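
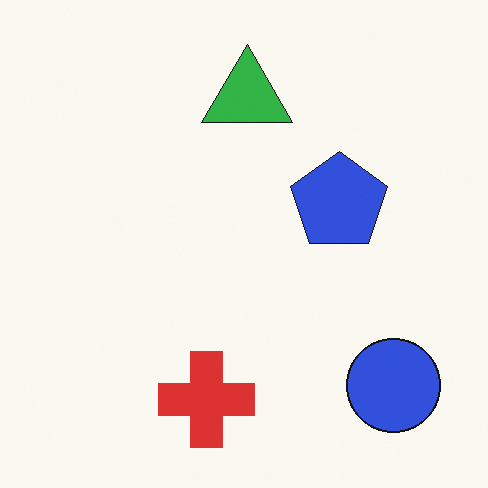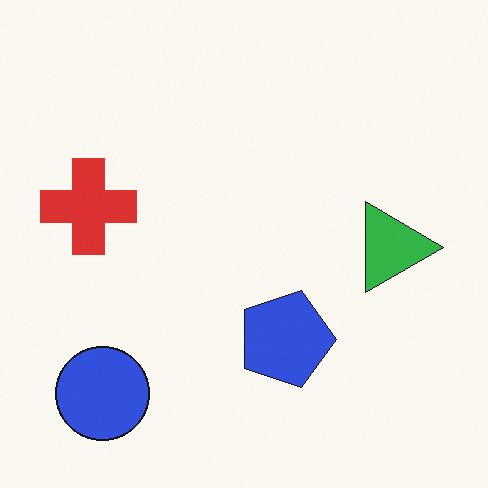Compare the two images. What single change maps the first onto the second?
The image was rotated 90° clockwise.

The blue circle sits in the bottom-right of the first image and the bottom-left of the second — consistent with a whole-image 90° clockwise rotation.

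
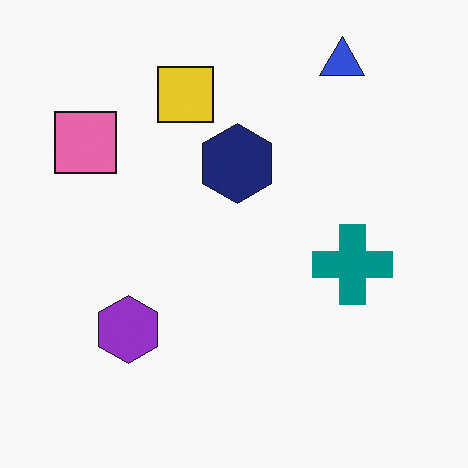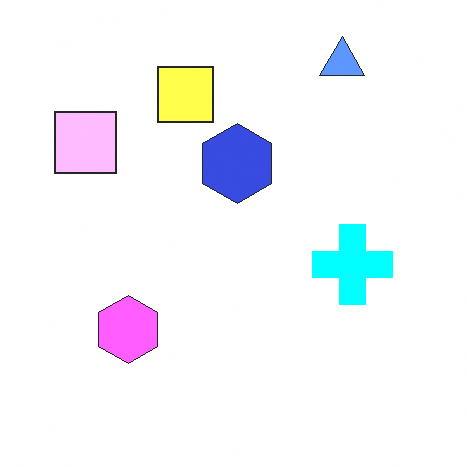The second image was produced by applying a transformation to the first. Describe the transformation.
The transformation is: brightened a lot.

Every pixel — background and shapes alike — is uniformly brightened.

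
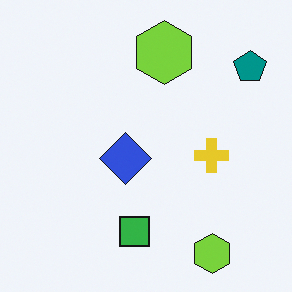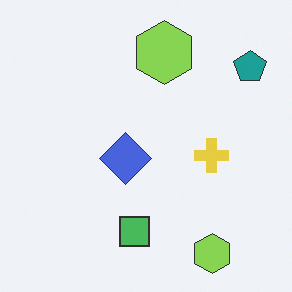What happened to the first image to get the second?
The second image is the first given slightly reduced contrast.

Tones are pushed toward mid-grey across the whole image — a global contrast change.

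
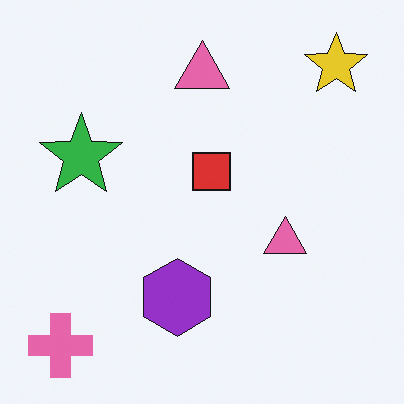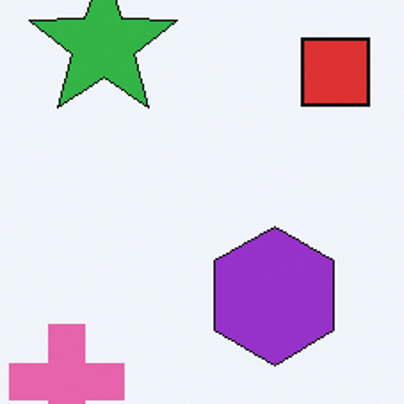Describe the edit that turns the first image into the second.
The second image is the first cropped to a noticeably smaller region and rescaled.

The visible shapes are larger and the field of view is narrower; shapes near the original edges may be partly or wholly outside the frame — a crop-and-rescale.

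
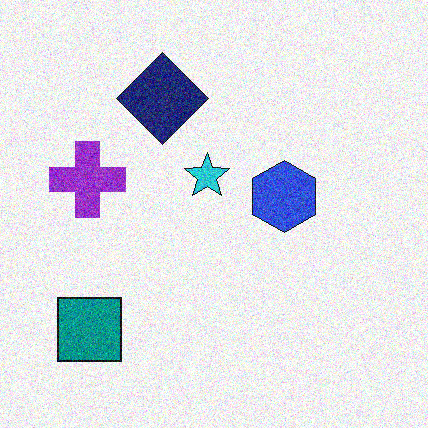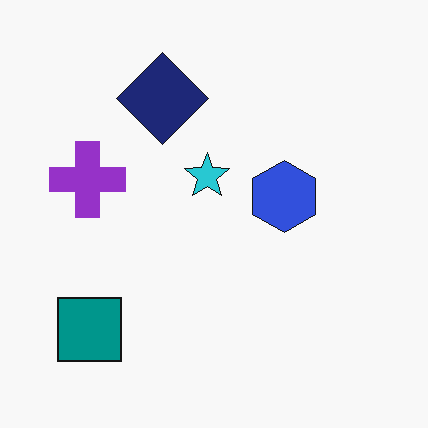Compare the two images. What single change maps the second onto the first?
The image was degraded with moderate additive noise.

Random speckle covers the whole image, including the flat background.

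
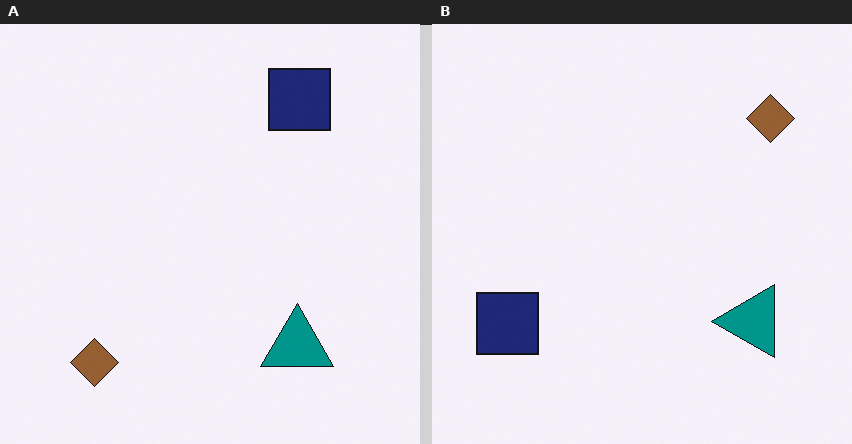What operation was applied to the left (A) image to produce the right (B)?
This is the original image transposed (reflected across the top-left ↔ bottom-right diagonal).

Shapes have swapped their row and column positions — what was in the top-right is now in the bottom-left — a diagonal reflection.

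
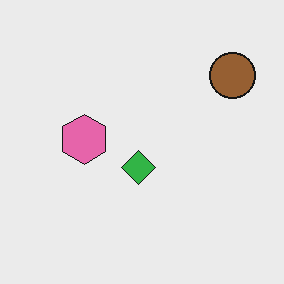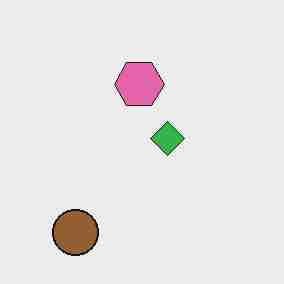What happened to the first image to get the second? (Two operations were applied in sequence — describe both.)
The second image is the first transposed (reflected across the top-left ↔ bottom-right diagonal), then degraded with heavy JPEG compression.

Shapes have swapped their row and column positions — what was in the top-right is now in the bottom-left — a diagonal reflection. Blocky 8×8 compression artifacts appear around shape edges and the flat background shows ringing — characteristic JPEG degradation.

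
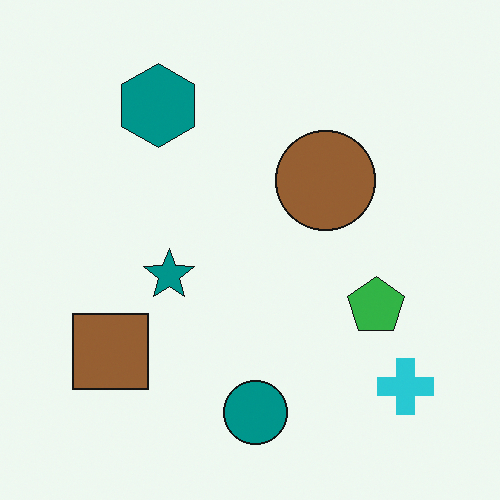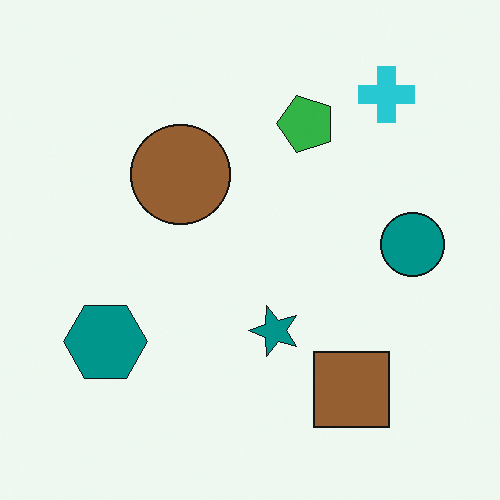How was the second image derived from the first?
It was rotated 90° counter-clockwise.

The cyan cross sits in the bottom-right of the first image and the top-right of the second — consistent with a whole-image 90° counter-clockwise rotation.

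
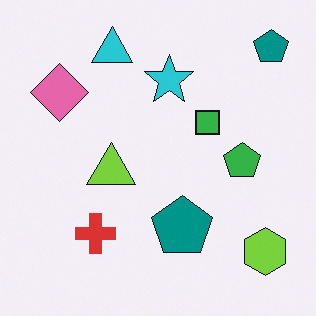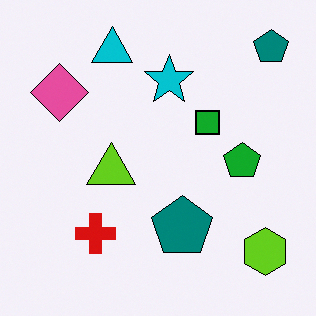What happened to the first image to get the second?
The second image is the first given slightly increased contrast.

Tones are pushed away from mid-grey across the whole image — a global contrast change.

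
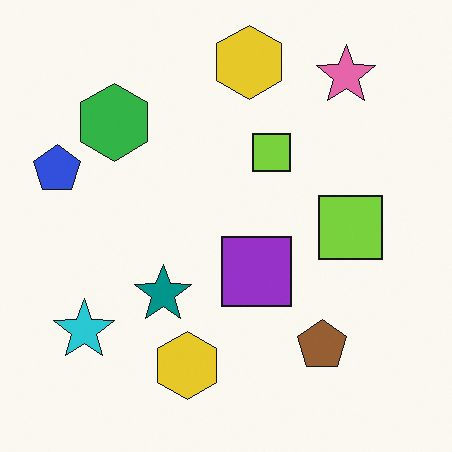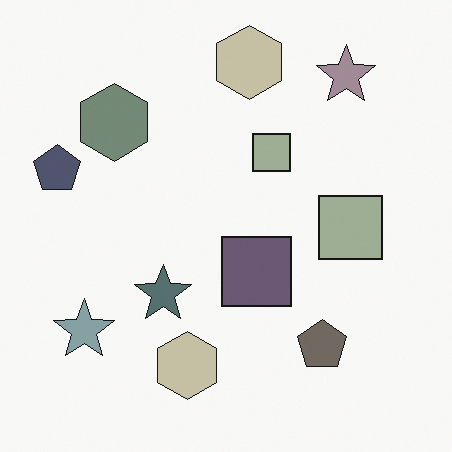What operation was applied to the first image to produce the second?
The image was made much more muted (saturation change).

All colors are more muted and greyish — a global saturation change.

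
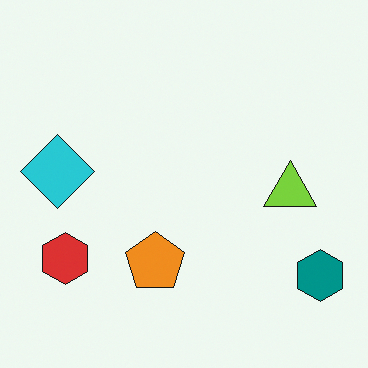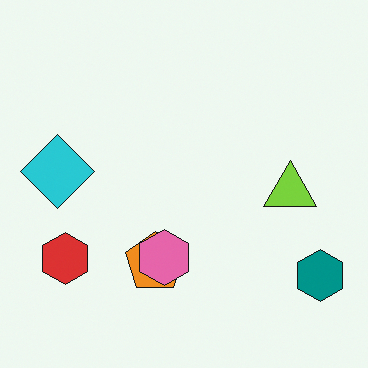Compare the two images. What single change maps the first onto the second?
This is the original image overlaid with an additional pink hexagon.

A pink hexagon appears in the second image that is absent from the first.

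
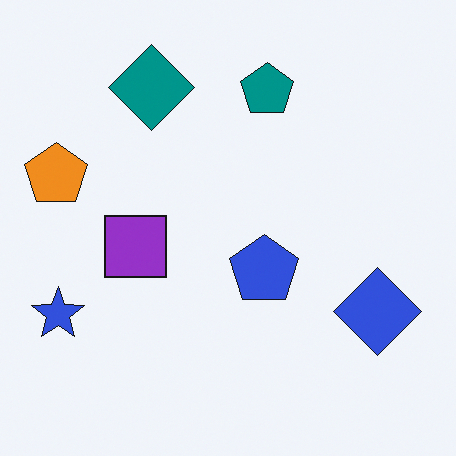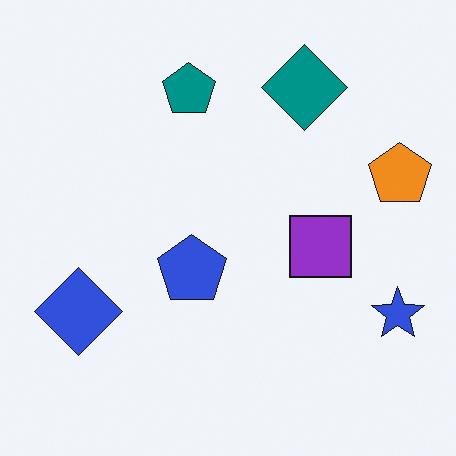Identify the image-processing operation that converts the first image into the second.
Flipped horizontally (left ↔ right).

The orange pentagon is in the left of the first image and the right of the second — shapes on opposite sides of the vertical midline have swapped in a mirror flip.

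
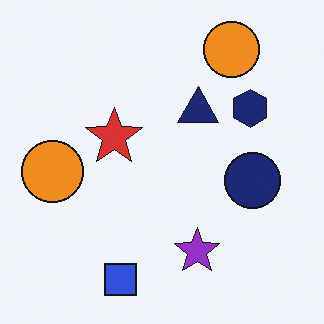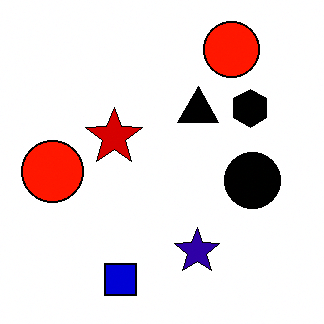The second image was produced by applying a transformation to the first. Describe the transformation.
The second image is the first given much higher contrast.

Tones are pushed away from mid-grey across the whole image — a global contrast change.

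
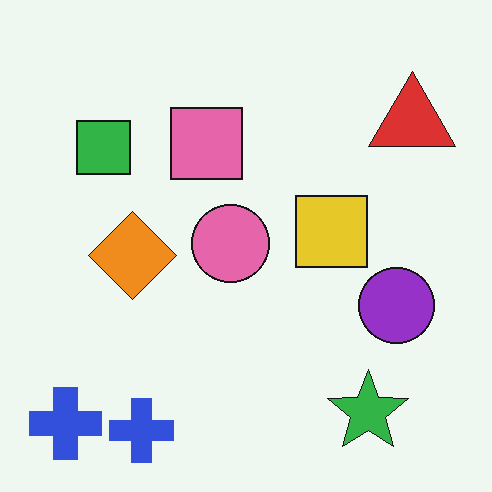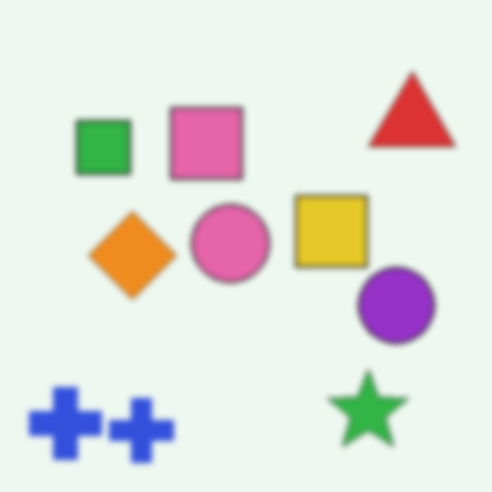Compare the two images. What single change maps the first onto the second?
It was noticeably gaussian-blurred.

Shape edges and outlines are uniformly softened across the whole image.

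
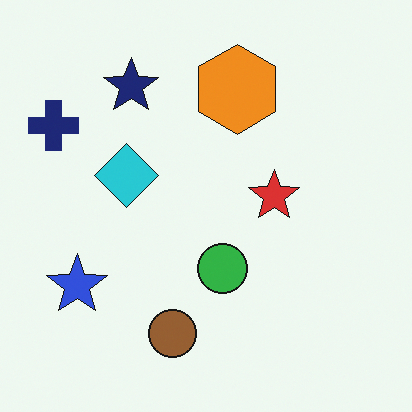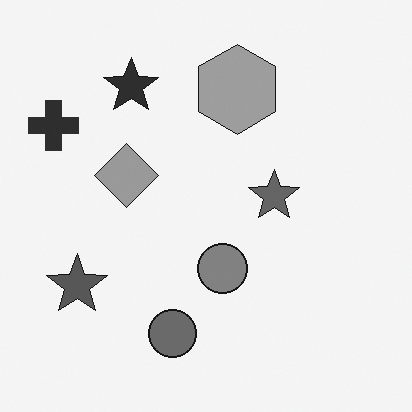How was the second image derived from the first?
It was converted to grayscale.

All color is removed — every shape is now a shade of grey.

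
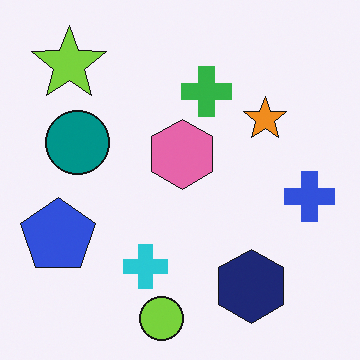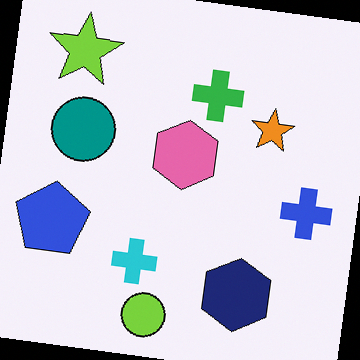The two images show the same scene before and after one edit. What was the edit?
The second image is the first rotated clockwise by a slight angle.

Every shape is tilted by the same angle and the image corners show triangular fill wedges — a whole-image rotation by a non-right angle.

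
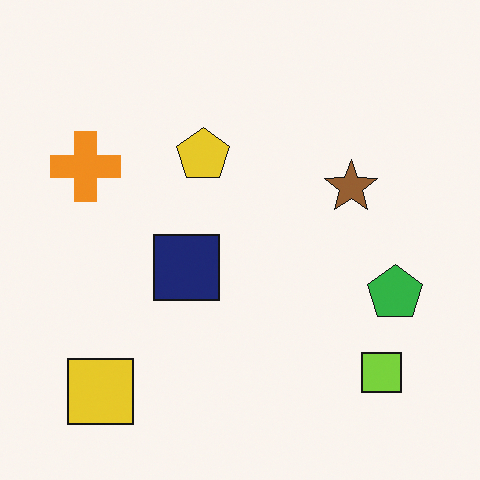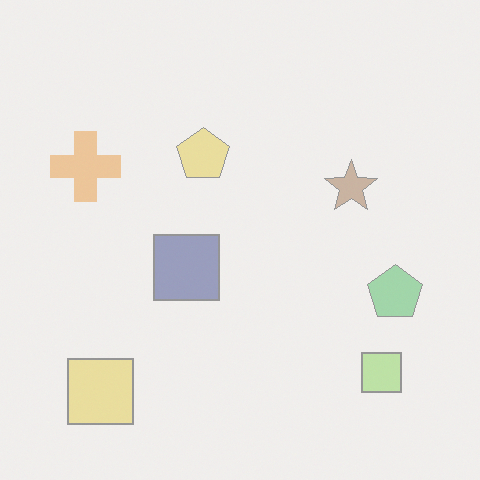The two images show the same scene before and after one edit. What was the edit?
The transformation is: washed out (contrast reduced).

Tones are pushed toward mid-grey across the whole image — a global contrast change.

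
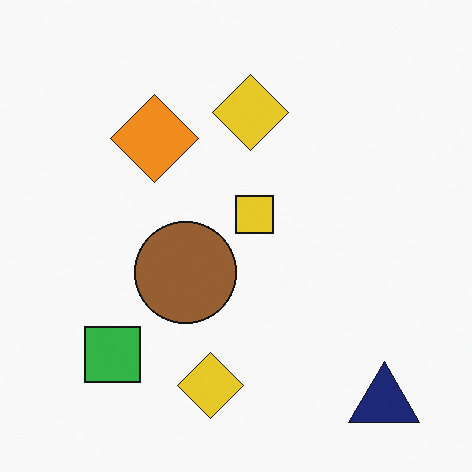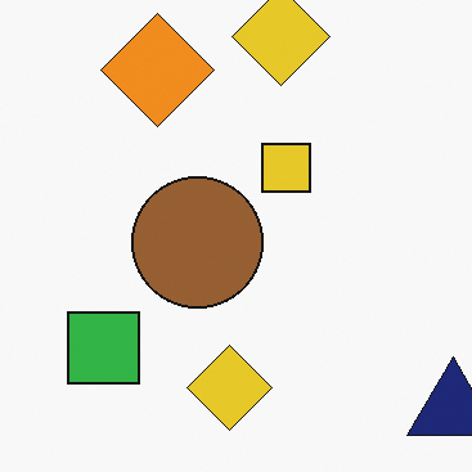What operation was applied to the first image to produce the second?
Cropped to a modestly smaller region and rescaled.

The visible shapes are larger and the field of view is narrower; shapes near the original edges may be partly or wholly outside the frame — a crop-and-rescale.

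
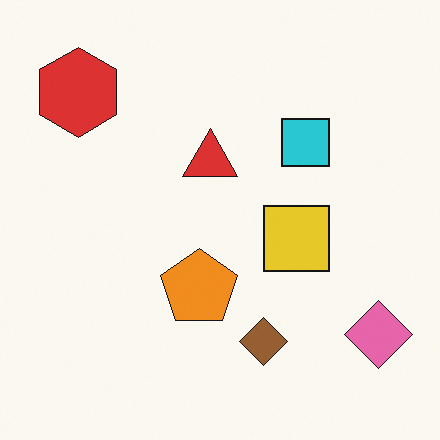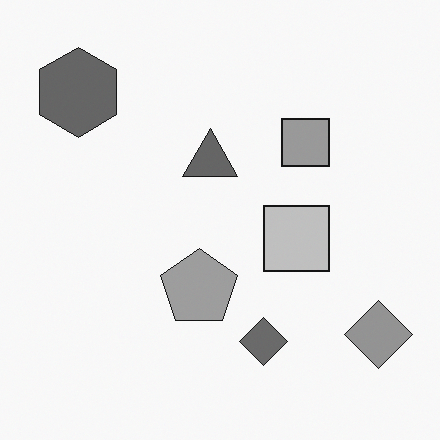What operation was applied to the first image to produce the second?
It was converted to grayscale.

All color is removed — every shape is now a shade of grey.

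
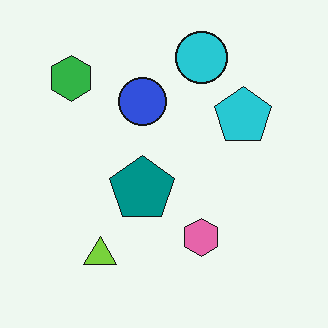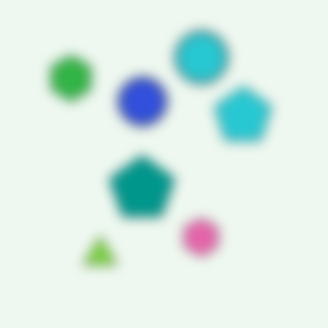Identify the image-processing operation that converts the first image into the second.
Heavily blurred.

Shape edges and outlines are uniformly softened across the whole image.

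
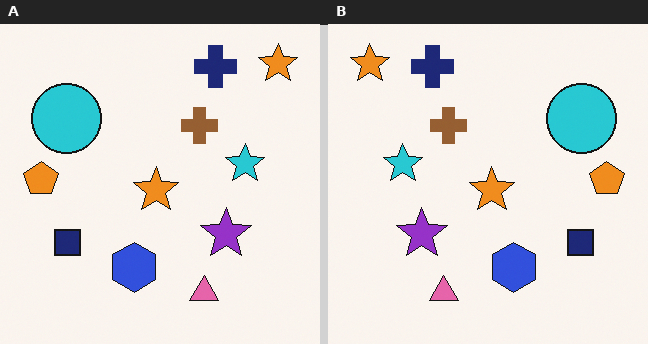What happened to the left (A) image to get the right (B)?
Flipped horizontally (left ↔ right).

The orange pentagon is in the left of the left (A) image and the right of the right (B) — shapes on opposite sides of the vertical midline have swapped in a mirror flip.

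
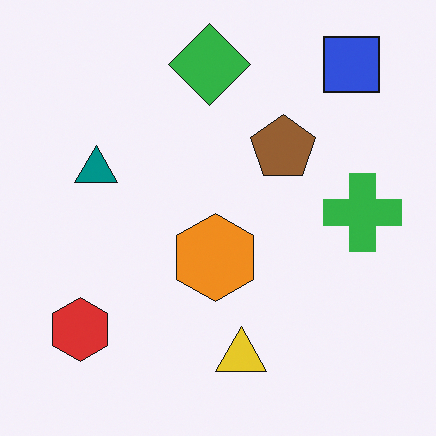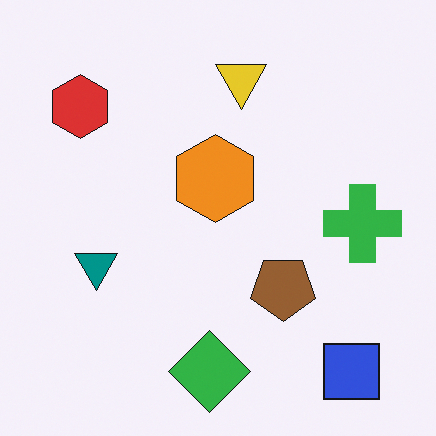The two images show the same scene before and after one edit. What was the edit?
This is the original image flipped vertically (top ↔ bottom).

The blue square is in the top-right of the first image and the bottom-right of the second — shapes on opposite sides of the horizontal midline have swapped in a mirror flip.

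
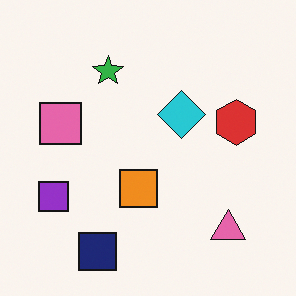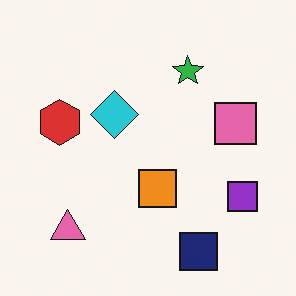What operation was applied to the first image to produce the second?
Flipped horizontally (left ↔ right).

The purple square is in the left of the first image and the right of the second — shapes on opposite sides of the vertical midline have swapped in a mirror flip.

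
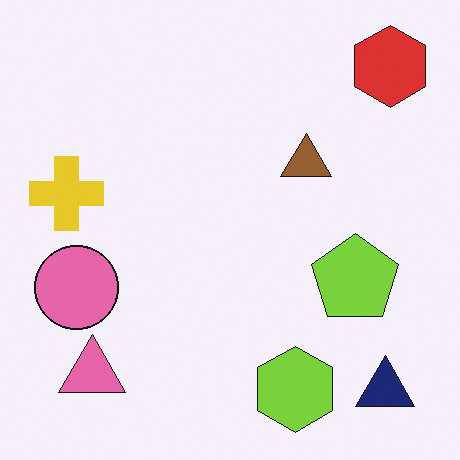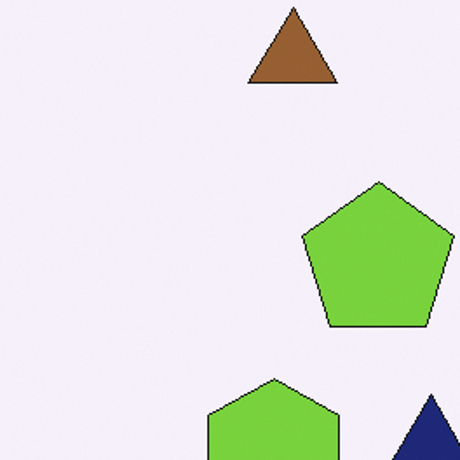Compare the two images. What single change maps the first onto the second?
It was cropped tightly and scaled back up.

The visible shapes are larger and the field of view is narrower; shapes near the original edges may be partly or wholly outside the frame — a crop-and-rescale.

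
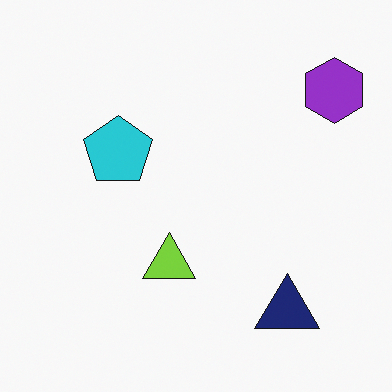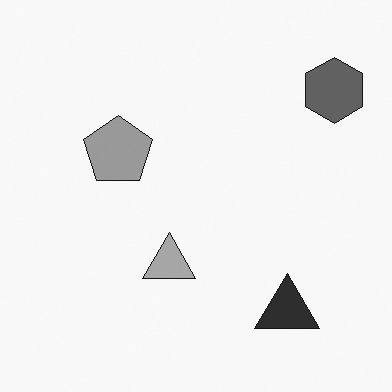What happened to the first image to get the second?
It was converted to grayscale.

All color is removed — every shape is now a shade of grey.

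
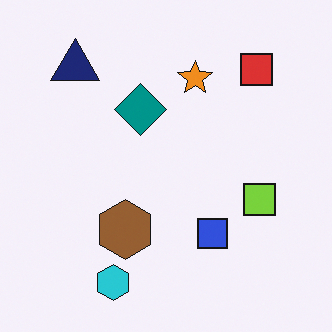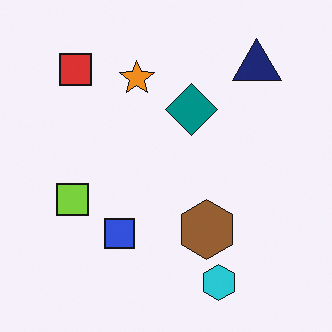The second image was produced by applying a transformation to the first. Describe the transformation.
It was flipped horizontally (left ↔ right).

The lime square is in the right of the first image and the left of the second — shapes on opposite sides of the vertical midline have swapped in a mirror flip.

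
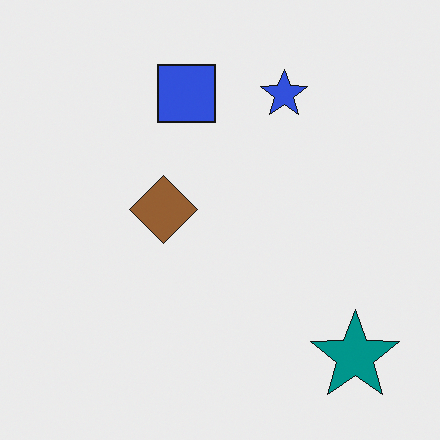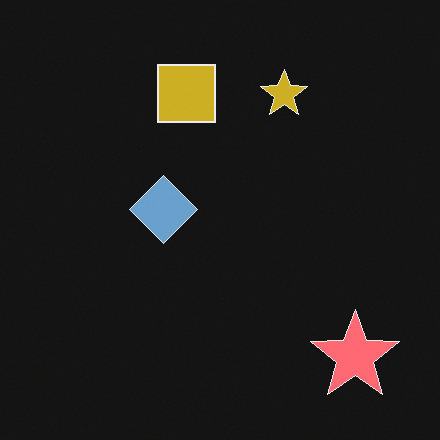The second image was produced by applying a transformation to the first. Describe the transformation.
The transformation is: color-inverted (negative).

The light background has become dark and every shape's color is its complement — a photographic negative.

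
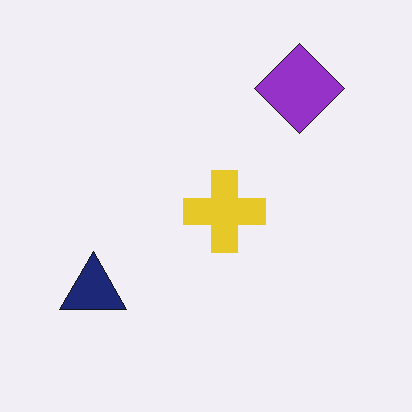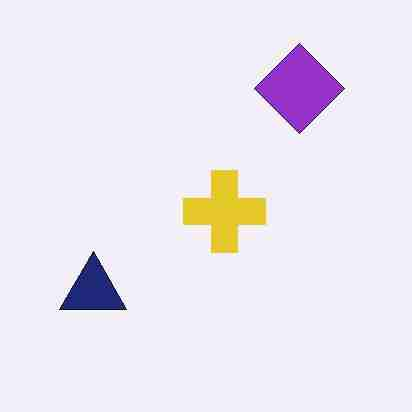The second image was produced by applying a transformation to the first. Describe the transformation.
The second image is the first degraded with heavy JPEG compression.

Blocky 8×8 compression artifacts appear around shape edges and the flat background shows ringing — characteristic JPEG degradation.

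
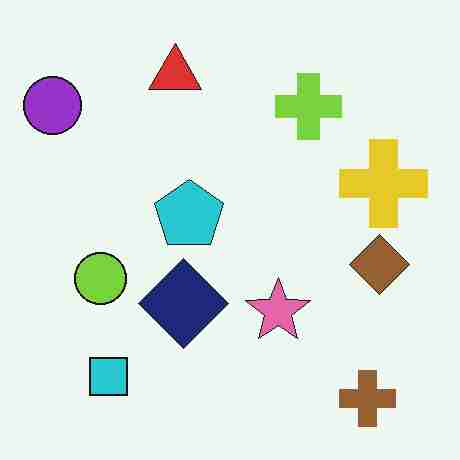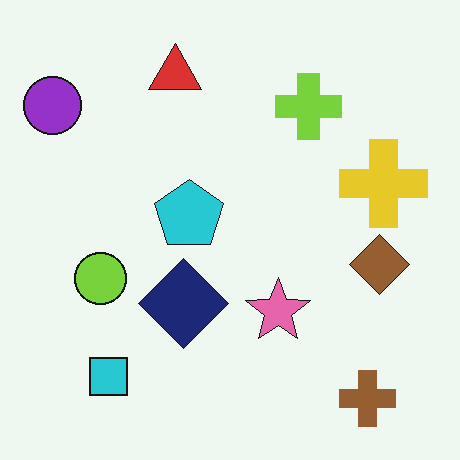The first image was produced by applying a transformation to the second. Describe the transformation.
Degraded with heavy JPEG compression.

Blocky 8×8 compression artifacts appear around shape edges and the flat background shows ringing — characteristic JPEG degradation.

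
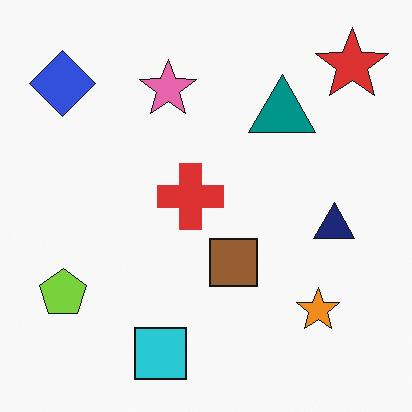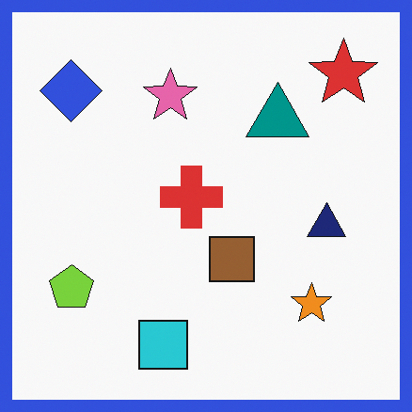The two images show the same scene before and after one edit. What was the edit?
The second image is the first framed with a blue border.

A solid blue frame runs around the edge of the second image, with the content slightly shrunk inside it.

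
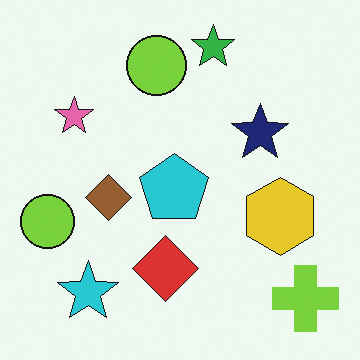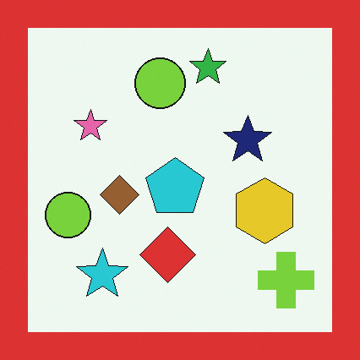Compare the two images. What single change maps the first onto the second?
The image was framed with a red border.

A solid red frame runs around the edge of the second image, with the content slightly shrunk inside it.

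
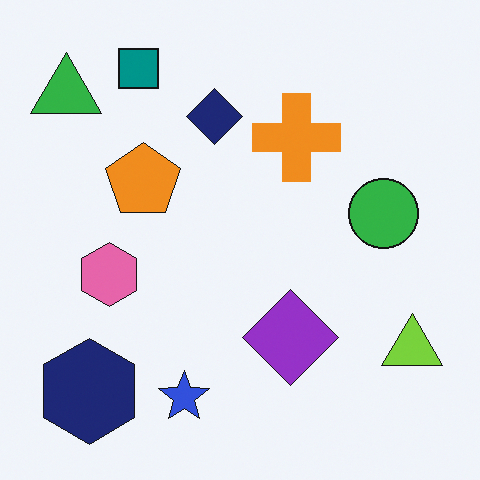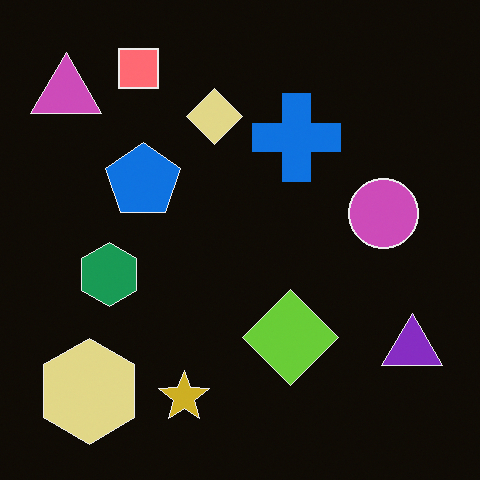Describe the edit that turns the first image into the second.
The second image is the first color-inverted (negative).

The light background has become dark and every shape's color is its complement — a photographic negative.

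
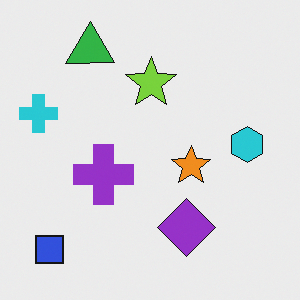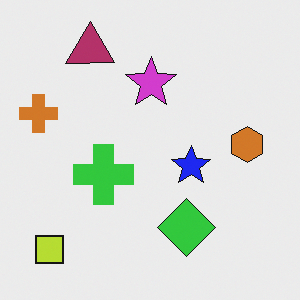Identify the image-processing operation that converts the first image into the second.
The image was hue-shifted through roughly half the color wheel.

Every shape's color has rotated by the same amount around the hue wheel — a uniform hue shift.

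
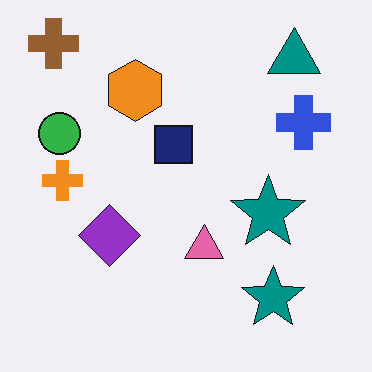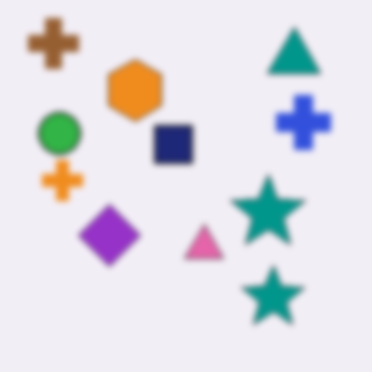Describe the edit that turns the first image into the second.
The transformation is: noticeably gaussian-blurred.

Shape edges and outlines are uniformly softened across the whole image.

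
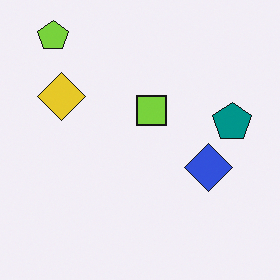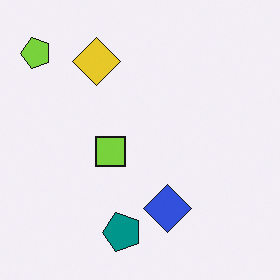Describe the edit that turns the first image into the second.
The image was transposed (reflected across the top-left ↔ bottom-right diagonal).

Shapes have swapped their row and column positions — what was in the top-right is now in the bottom-left — a diagonal reflection.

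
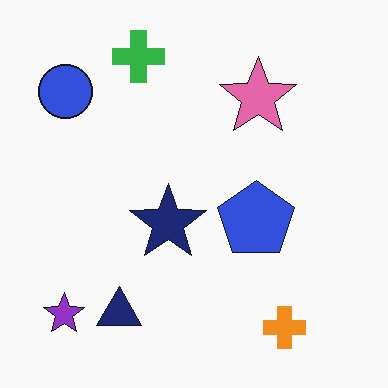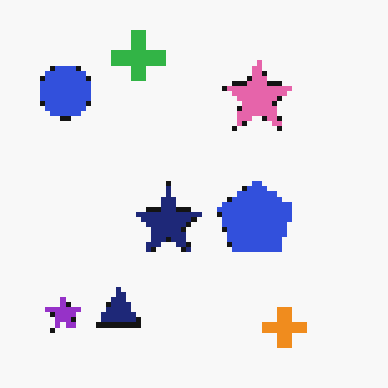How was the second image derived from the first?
The second image is the first mildly pixelated.

Shapes are reduced to large square blocks; fine edges and outlines are lost — a downscale-then-upscale (mosaic) effect.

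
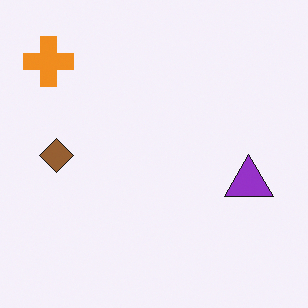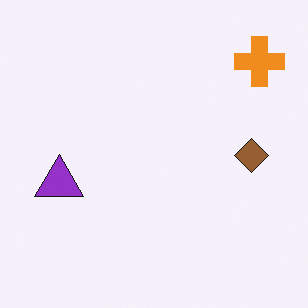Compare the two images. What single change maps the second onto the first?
It was flipped horizontally (left ↔ right).

The orange cross is in the top-right of the second image and the top-left of the first — shapes on opposite sides of the vertical midline have swapped in a mirror flip.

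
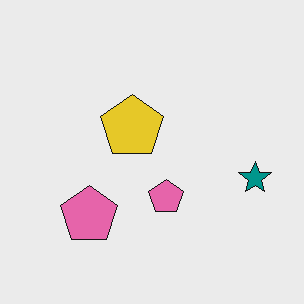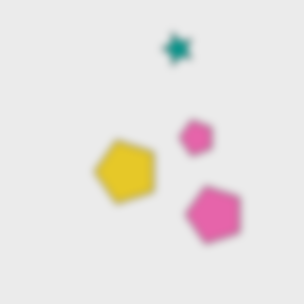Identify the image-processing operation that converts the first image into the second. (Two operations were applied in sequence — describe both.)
This is the original image moderately blurred, then rotated 90° counter-clockwise.

Shape edges and outlines are uniformly softened across the whole image. The teal star sits in the right of the first image and the top of the second — consistent with a whole-image 90° counter-clockwise rotation.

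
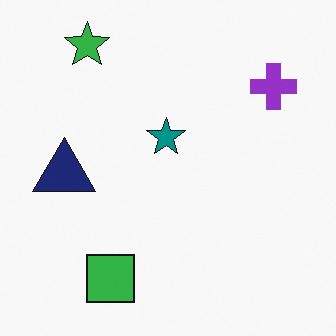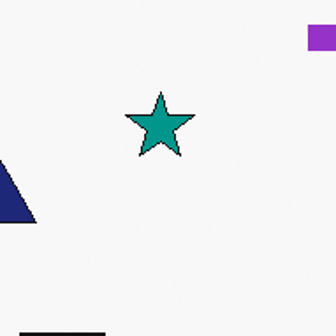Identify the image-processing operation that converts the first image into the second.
The image was cropped to a noticeably smaller region and rescaled.

The visible shapes are larger and the field of view is narrower; shapes near the original edges may be partly or wholly outside the frame — a crop-and-rescale.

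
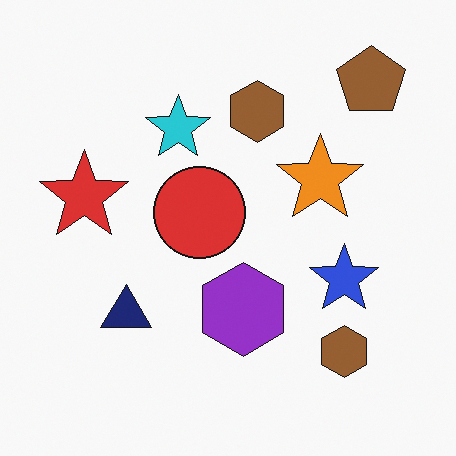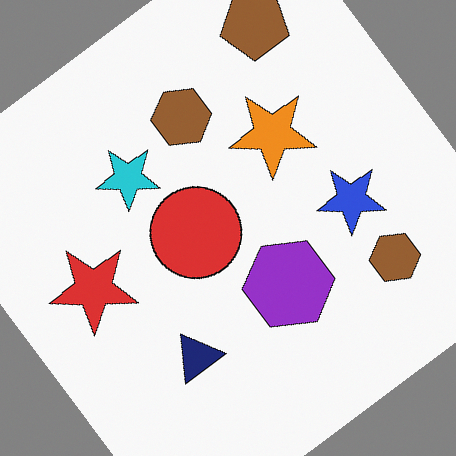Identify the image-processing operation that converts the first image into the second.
This is the original image rotated counter-clockwise by a large amount — several tens of degrees.

Every shape is tilted by the same angle and the image corners show triangular fill wedges — a whole-image rotation by a non-right angle.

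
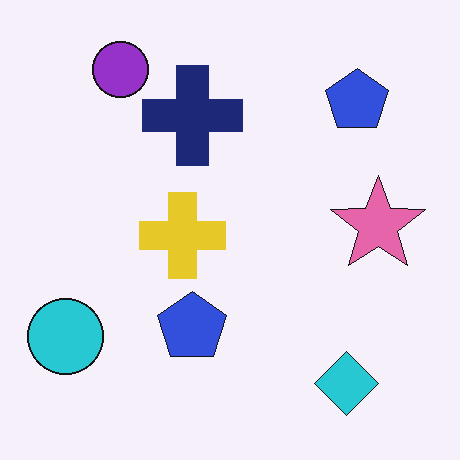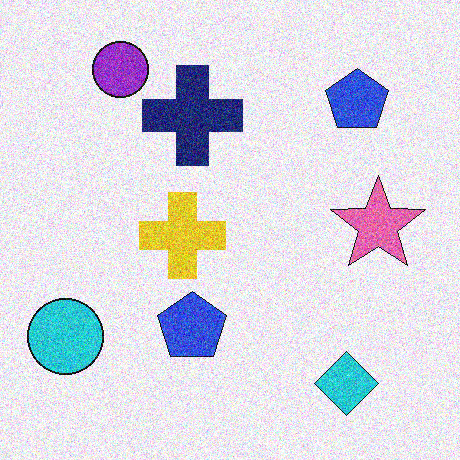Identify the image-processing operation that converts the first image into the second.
Degraded with a thick layer of grain.

Random speckle covers the whole image, including the flat background.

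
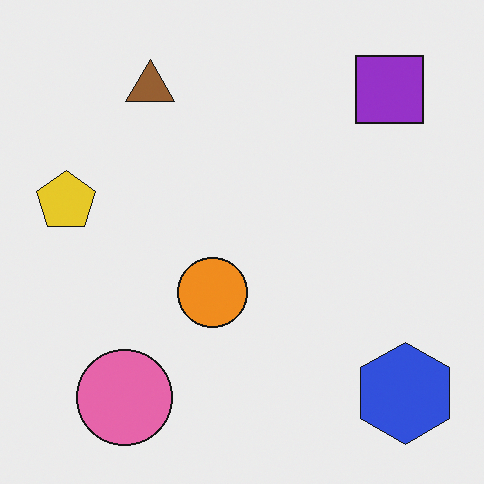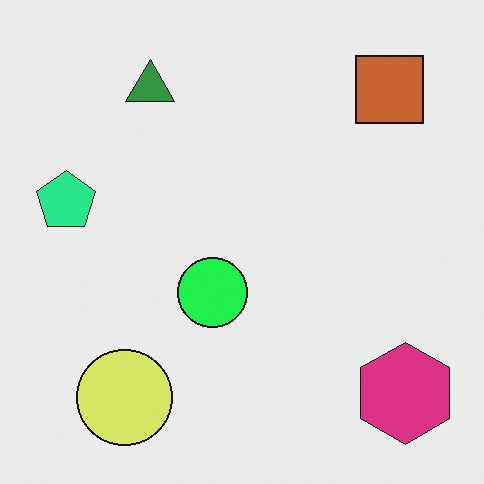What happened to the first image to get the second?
Hue-shifted by a moderate amount.

Every shape's color has rotated by the same amount around the hue wheel — a uniform hue shift.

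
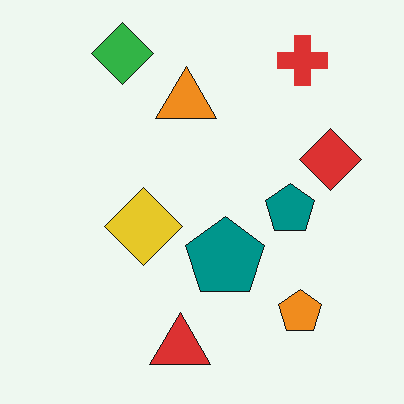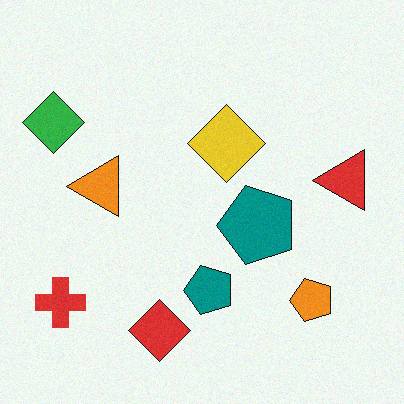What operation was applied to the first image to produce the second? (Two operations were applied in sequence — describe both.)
The transformation is: transposed (reflected across the top-left ↔ bottom-right diagonal), then degraded with subtle gaussian noise.

Shapes have swapped their row and column positions — what was in the top-right is now in the bottom-left — a diagonal reflection. Random speckle covers the whole image, including the flat background.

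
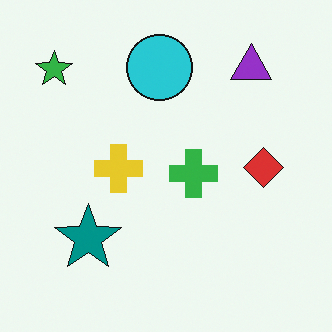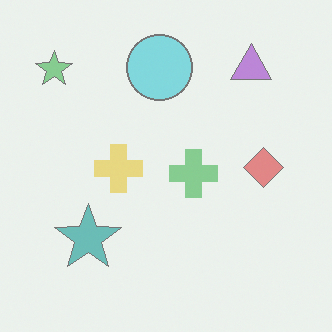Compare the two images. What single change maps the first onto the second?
Given much lower contrast.

Tones are pushed toward mid-grey across the whole image — a global contrast change.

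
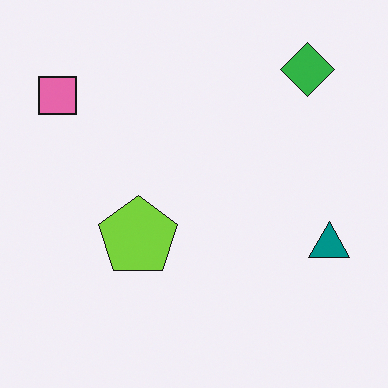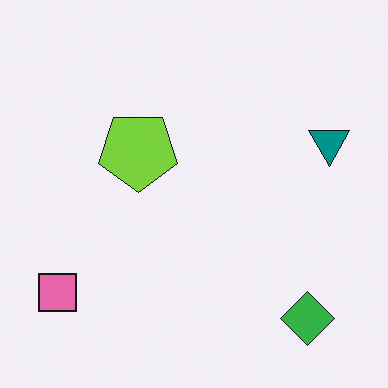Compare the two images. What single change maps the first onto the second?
The transformation is: flipped vertically (top ↔ bottom).

The green diamond is in the top-right of the first image and the bottom-right of the second — shapes on opposite sides of the horizontal midline have swapped in a mirror flip.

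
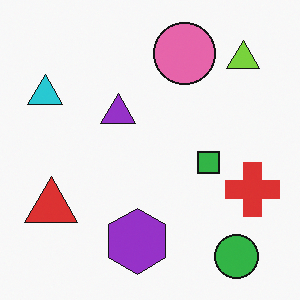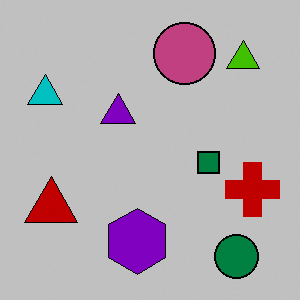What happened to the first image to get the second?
The transformation is: aggressively posterized.

Each flat color has snapped to a coarser quantized level — most visibly, the near-white background has dropped to a flat grey.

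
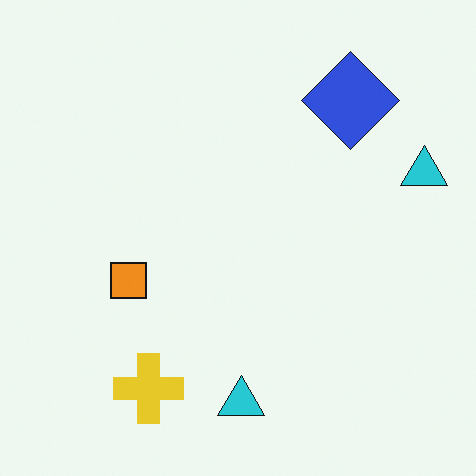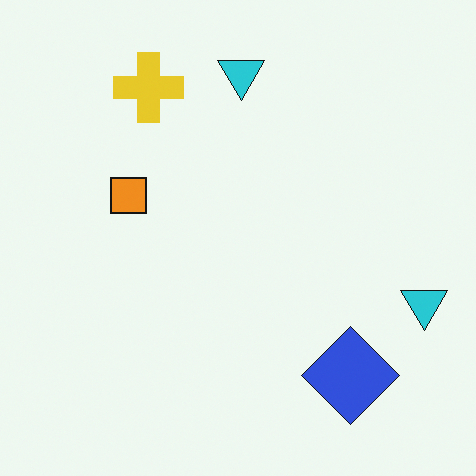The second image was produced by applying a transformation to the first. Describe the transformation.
The transformation is: flipped vertically (top ↔ bottom).

The yellow cross is in the bottom-left of the first image and the top-left of the second — shapes on opposite sides of the horizontal midline have swapped in a mirror flip.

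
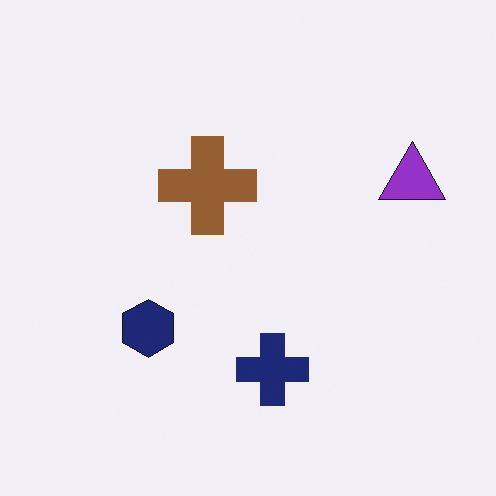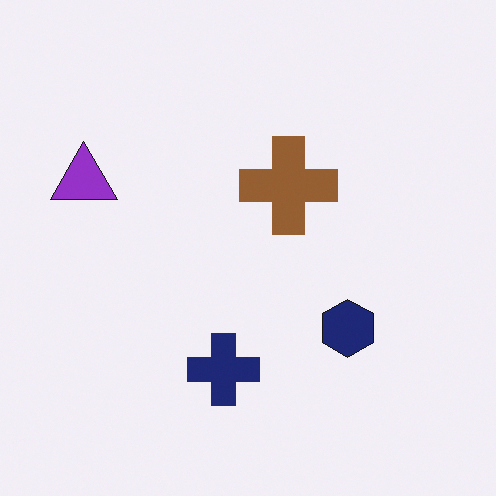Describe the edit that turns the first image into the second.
The second image is the first flipped horizontally (left ↔ right).

The purple triangle is in the right of the first image and the left of the second — shapes on opposite sides of the vertical midline have swapped in a mirror flip.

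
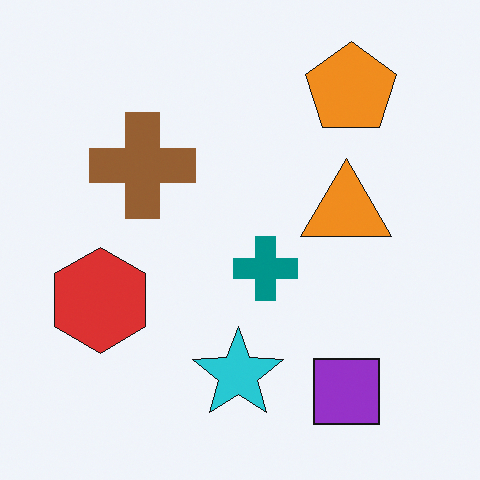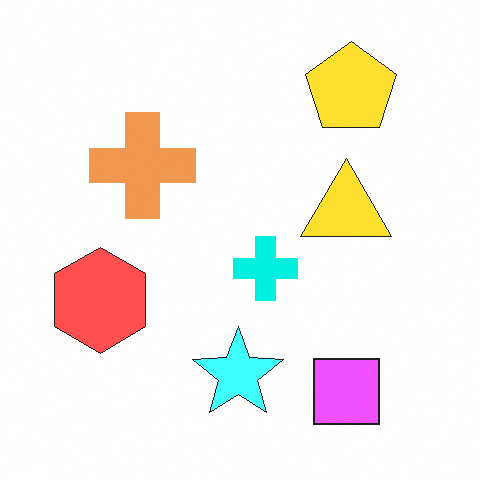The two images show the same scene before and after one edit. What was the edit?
The transformation is: substantially brightened.

Every pixel — background and shapes alike — is uniformly brightened.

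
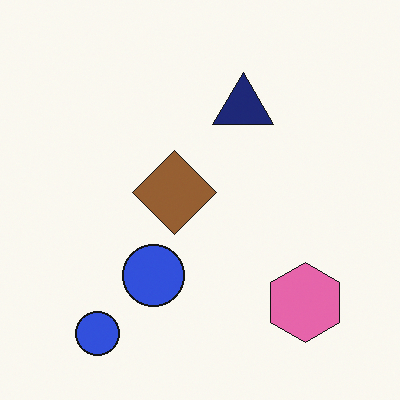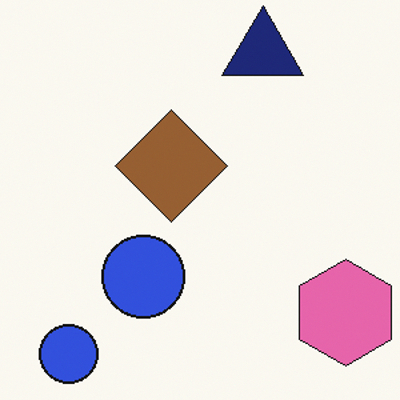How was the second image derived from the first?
The transformation is: cropped slightly and scaled back up.

The visible shapes are larger and the field of view is narrower; shapes near the original edges may be partly or wholly outside the frame — a crop-and-rescale.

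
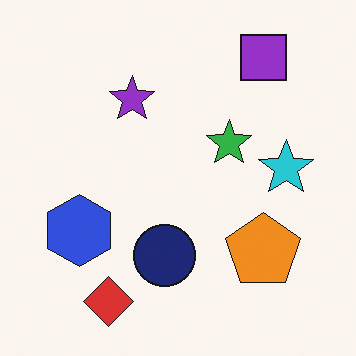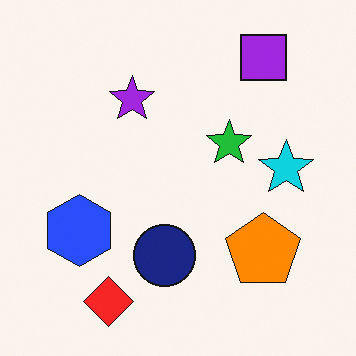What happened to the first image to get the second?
Slightly oversaturated.

All colors are more vivid — a global saturation change.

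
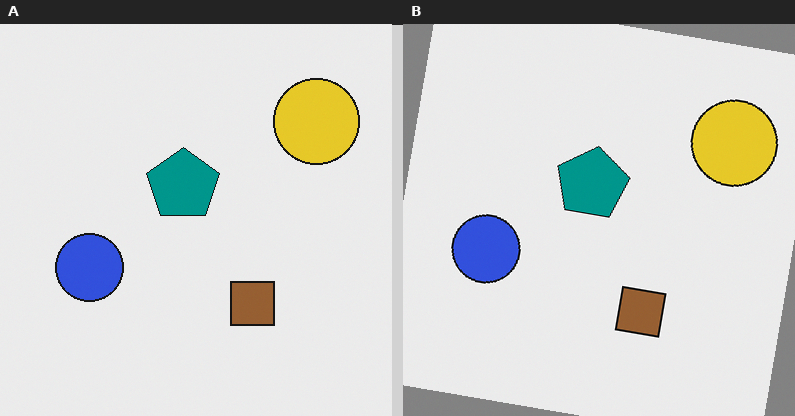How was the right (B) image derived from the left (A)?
It was rotated clockwise by a slight angle.

Every shape is tilted by the same angle and the image corners show triangular fill wedges — a whole-image rotation by a non-right angle.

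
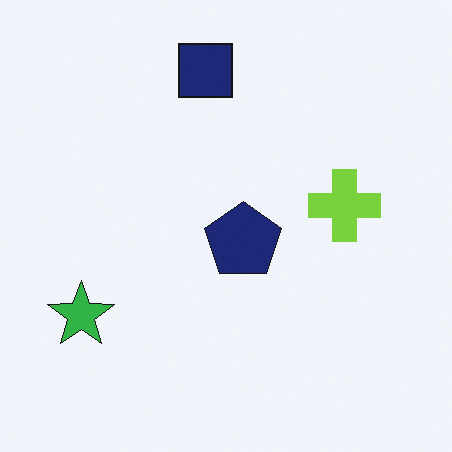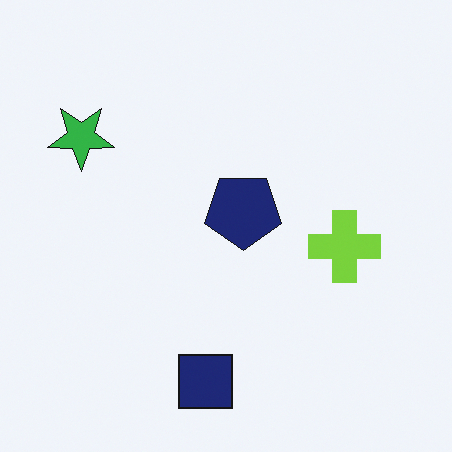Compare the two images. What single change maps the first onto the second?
The transformation is: flipped vertically (top ↔ bottom).

The navy square is in the top of the first image and the bottom of the second — shapes on opposite sides of the horizontal midline have swapped in a mirror flip.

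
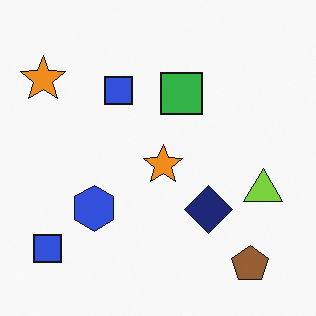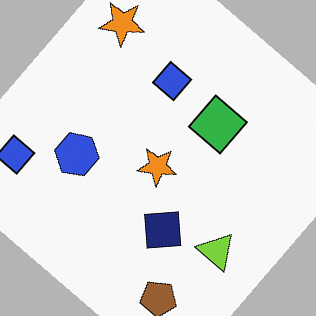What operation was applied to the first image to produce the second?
It was rotated clockwise by a large amount — several tens of degrees.

Every shape is tilted by the same angle and the image corners show triangular fill wedges — a whole-image rotation by a non-right angle.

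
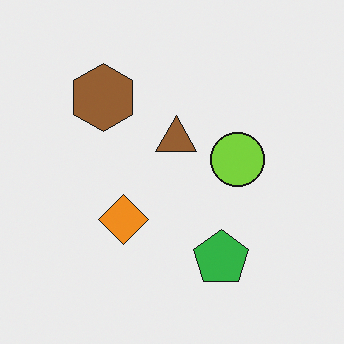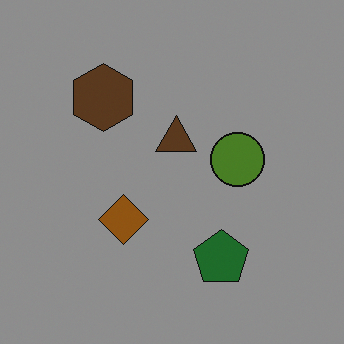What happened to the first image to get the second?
The transformation is: noticeably darkened.

Every pixel — background and shapes alike — is uniformly darkened.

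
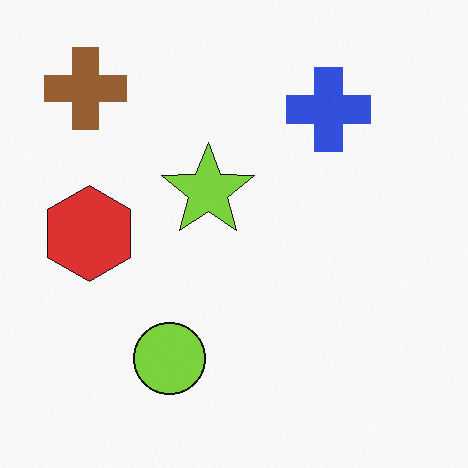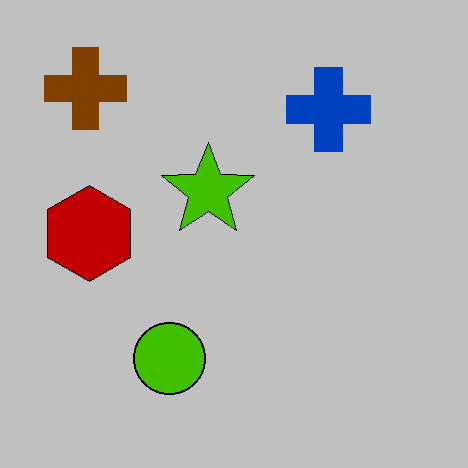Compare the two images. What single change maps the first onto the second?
The image was aggressively posterized.

Each flat color has snapped to a coarser quantized level — most visibly, the near-white background has dropped to a flat grey.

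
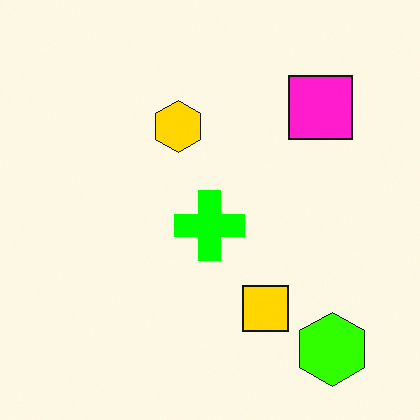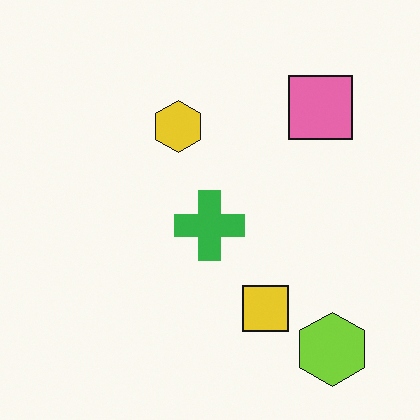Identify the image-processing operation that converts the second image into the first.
It was made much more vivid (saturation change).

All colors are more vivid — a global saturation change.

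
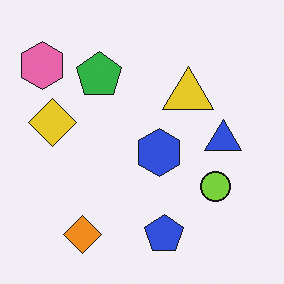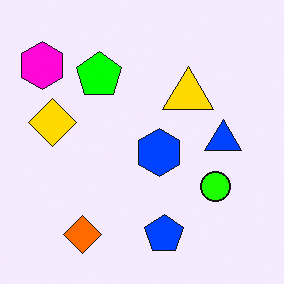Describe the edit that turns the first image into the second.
The second image is the first made much more vivid (saturation change).

All colors are more vivid — a global saturation change.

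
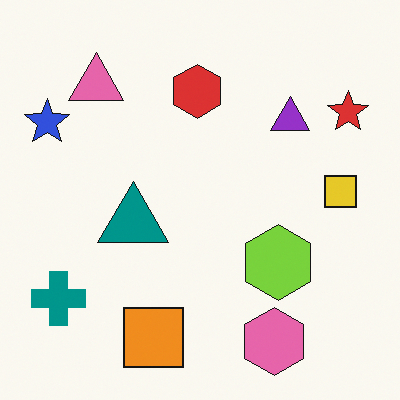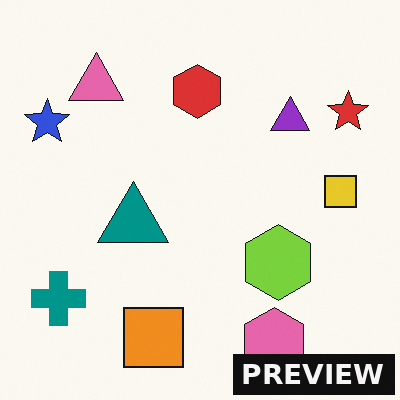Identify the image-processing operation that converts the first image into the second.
The image was watermarked with the text "PREVIEW" in the lower-right corner.

A dark label reading "PREVIEW" appears in the lower-right corner.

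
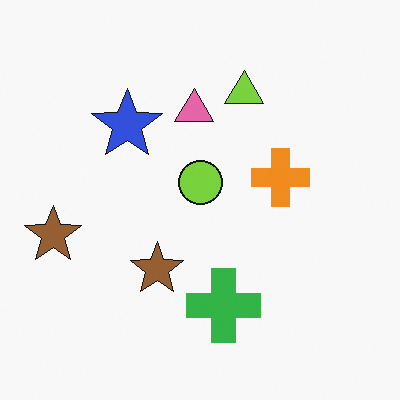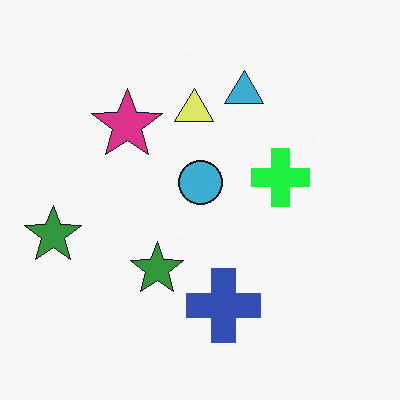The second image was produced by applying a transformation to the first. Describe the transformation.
Hue-shifted through roughly a third of the color wheel.

Every shape's color has rotated by the same amount around the hue wheel — a uniform hue shift.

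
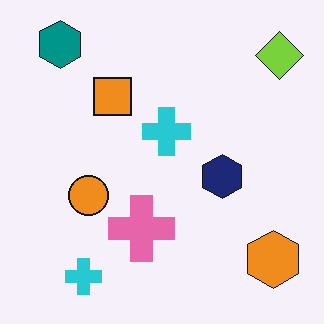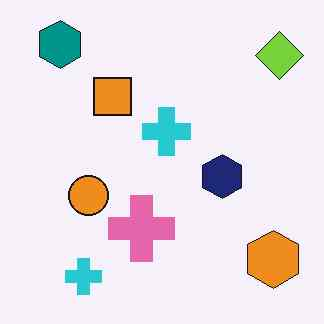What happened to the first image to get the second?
This is the original image JPEG-compressed with visible artifacts.

Blocky 8×8 compression artifacts appear around shape edges and the flat background shows ringing — characteristic JPEG degradation.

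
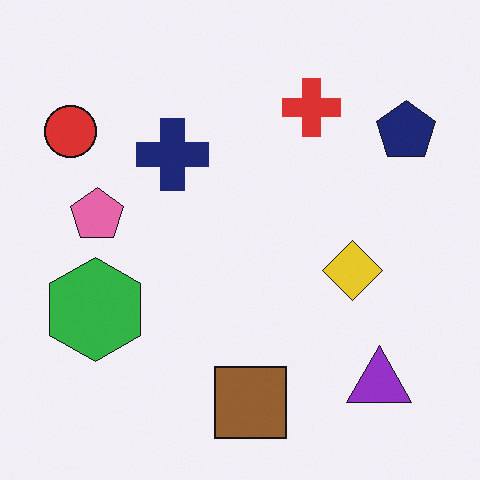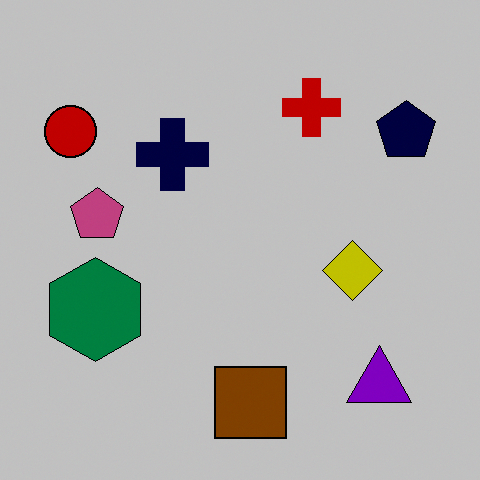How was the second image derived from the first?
Aggressively posterized.

Each flat color has snapped to a coarser quantized level — most visibly, the near-white background has dropped to a flat grey.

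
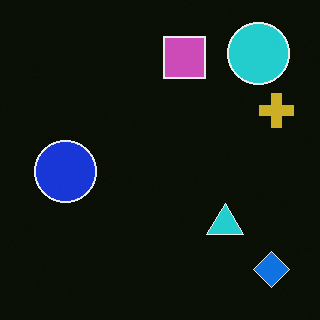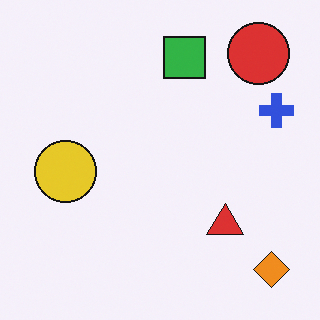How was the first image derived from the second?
The transformation is: color-inverted (negative).

The light background has become dark and every shape's color is its complement — a photographic negative.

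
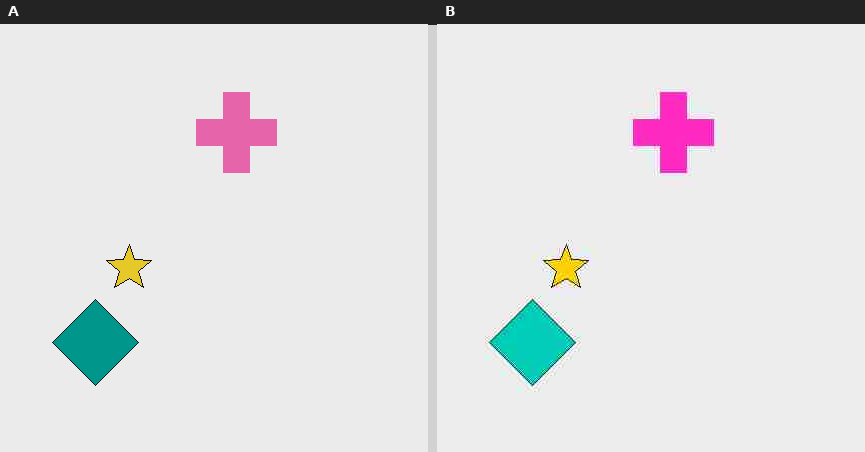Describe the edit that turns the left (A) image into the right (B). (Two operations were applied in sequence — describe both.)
Made much more vivid (saturation change), then degraded with heavy JPEG compression.

All colors are more vivid — a global saturation change. Blocky 8×8 compression artifacts appear around shape edges and the flat background shows ringing — characteristic JPEG degradation.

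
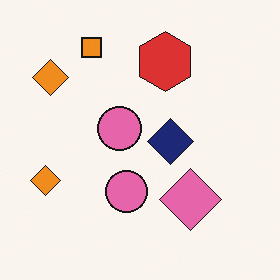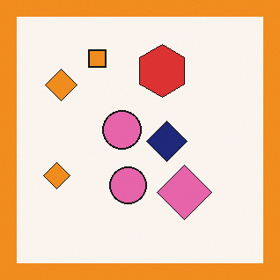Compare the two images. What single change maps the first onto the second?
This is the original image framed with a orange border.

A solid orange frame runs around the edge of the second image, with the content slightly shrunk inside it.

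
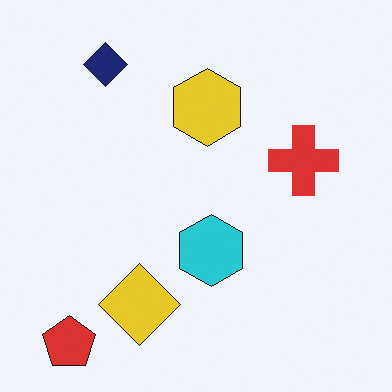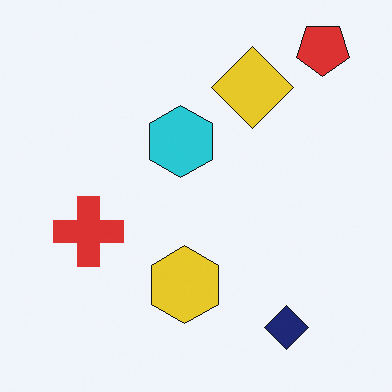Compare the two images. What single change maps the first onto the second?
Rotated 180°.

The red pentagon sits in the bottom-left of the first image and the top-right of the second — consistent with a whole-image 180° rotation.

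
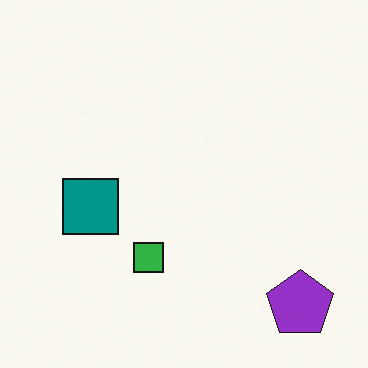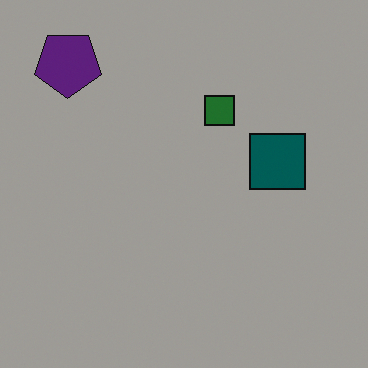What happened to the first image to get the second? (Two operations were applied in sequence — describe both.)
This is the original image rotated 180°, then noticeably darkened.

The purple pentagon sits in the bottom-right of the first image and the top-left of the second — consistent with a whole-image 180° rotation. Every pixel — background and shapes alike — is uniformly darkened.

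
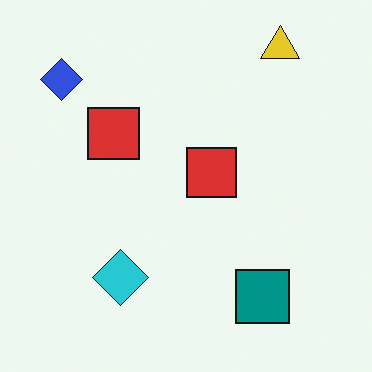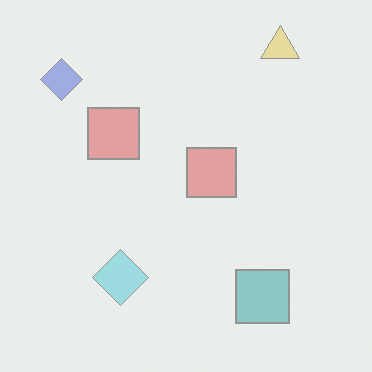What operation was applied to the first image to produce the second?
The image was washed out (contrast reduced).

Tones are pushed toward mid-grey across the whole image — a global contrast change.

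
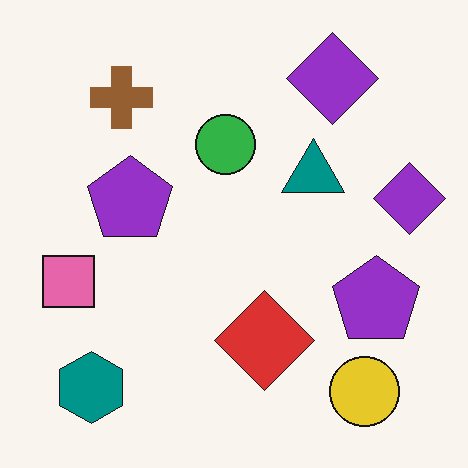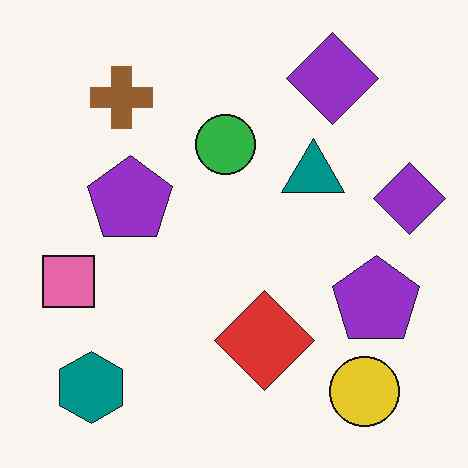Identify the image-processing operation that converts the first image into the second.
This is the original image JPEG-compressed with visible artifacts.

Blocky 8×8 compression artifacts appear around shape edges and the flat background shows ringing — characteristic JPEG degradation.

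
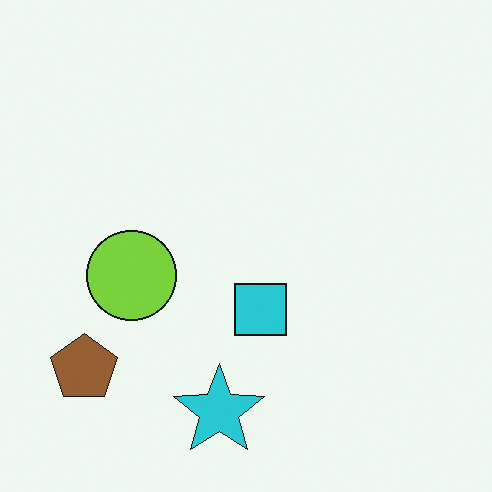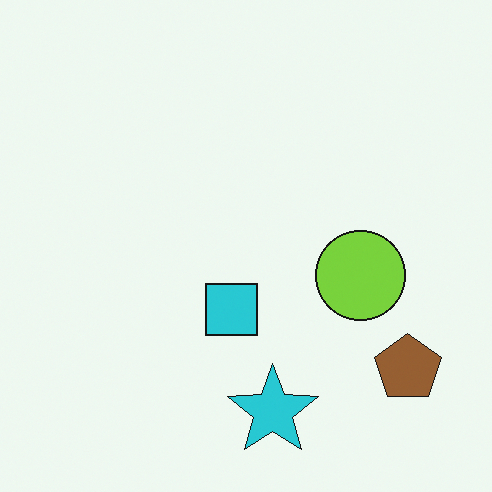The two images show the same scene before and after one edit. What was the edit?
The second image is the first flipped horizontally (left ↔ right).

The brown pentagon is in the bottom-left of the first image and the bottom-right of the second — shapes on opposite sides of the vertical midline have swapped in a mirror flip.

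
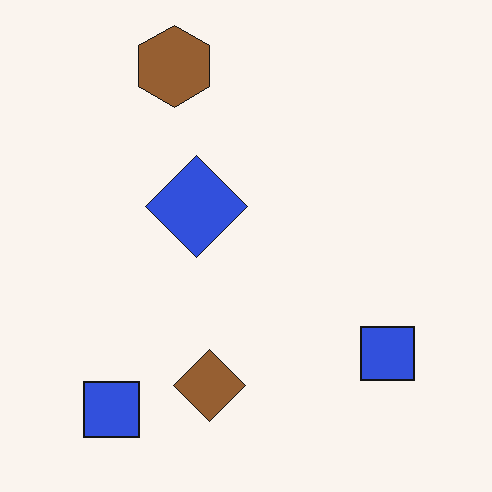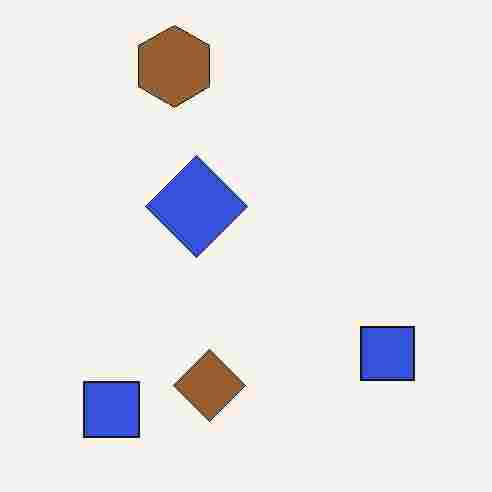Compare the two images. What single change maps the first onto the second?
This is the original image degraded with heavy JPEG compression.

Blocky 8×8 compression artifacts appear around shape edges and the flat background shows ringing — characteristic JPEG degradation.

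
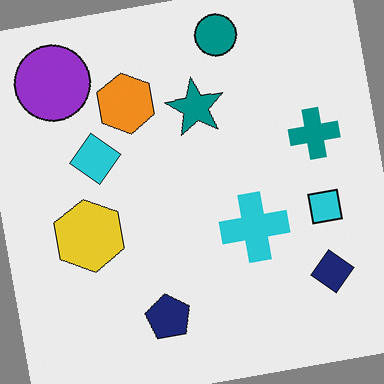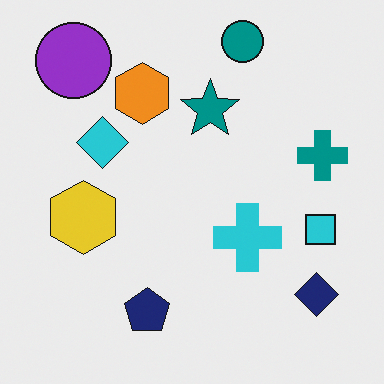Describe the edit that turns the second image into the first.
The transformation is: rotated counter-clockwise by a few degrees.

Every shape is tilted by the same angle and the image corners show triangular fill wedges — a whole-image rotation by a non-right angle.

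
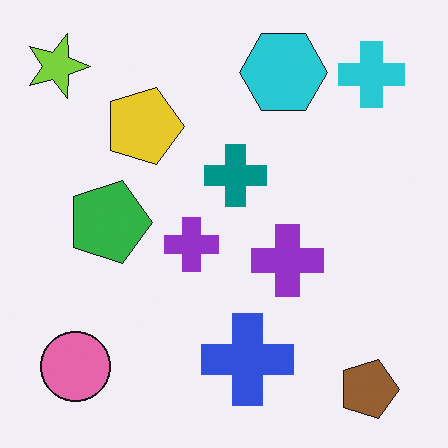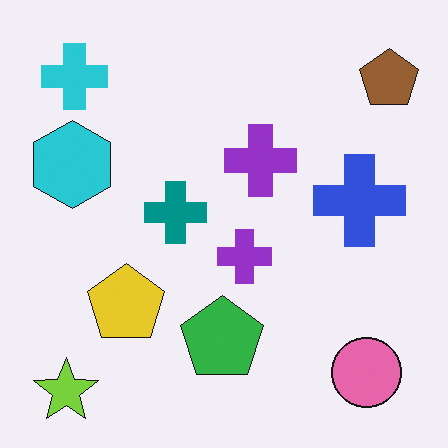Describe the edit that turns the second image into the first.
The image was rotated 90° clockwise.

The lime star sits in the bottom-left of the second image and the top-left of the first — consistent with a whole-image 90° clockwise rotation.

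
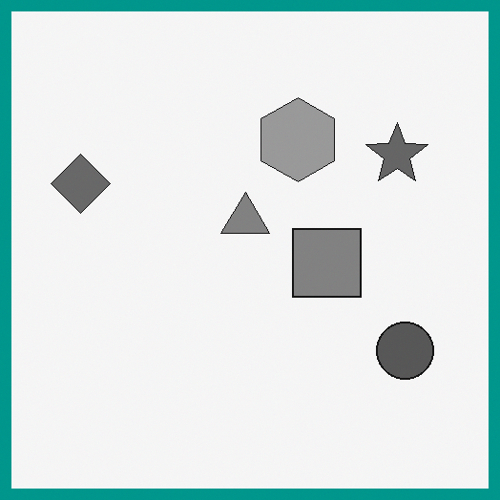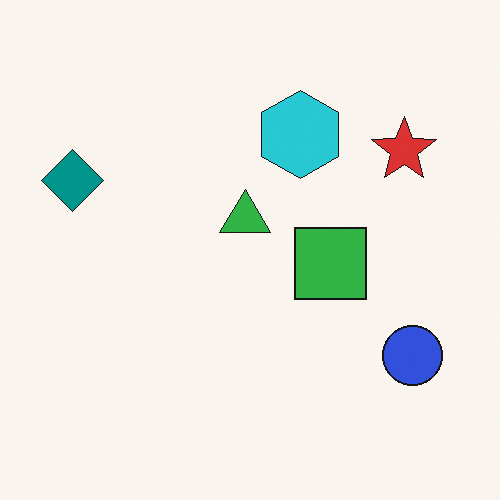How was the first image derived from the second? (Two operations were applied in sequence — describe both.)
Converted to grayscale, then framed with a teal border.

All color is removed — every shape is now a shade of grey. A solid teal frame runs around the edge of the first image, with the content slightly shrunk inside it.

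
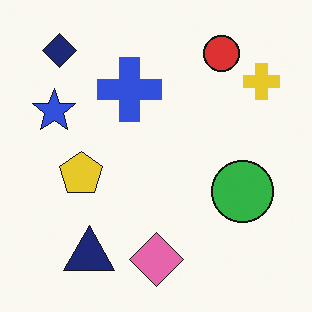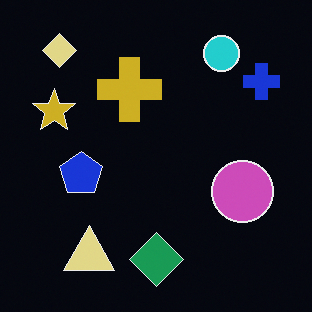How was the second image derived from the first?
It was color-inverted (negative).

The light background has become dark and every shape's color is its complement — a photographic negative.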